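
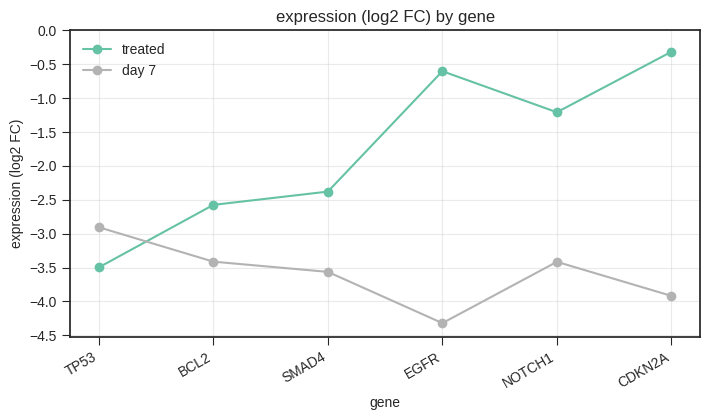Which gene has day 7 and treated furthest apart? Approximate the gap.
EGFR: day 7 ≈ -4.5, treated ≈ -0.5 → gap ≈ 4.0. Next-largest (CDKN2A) is only ≈ 3.5.

EGFR, ≈ 4.0 log2 FC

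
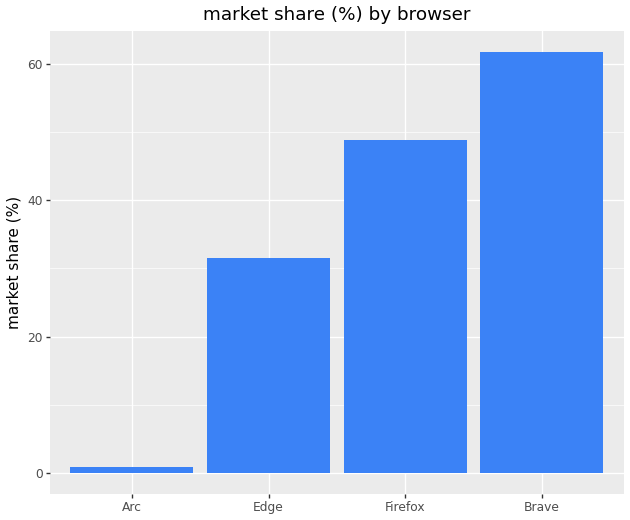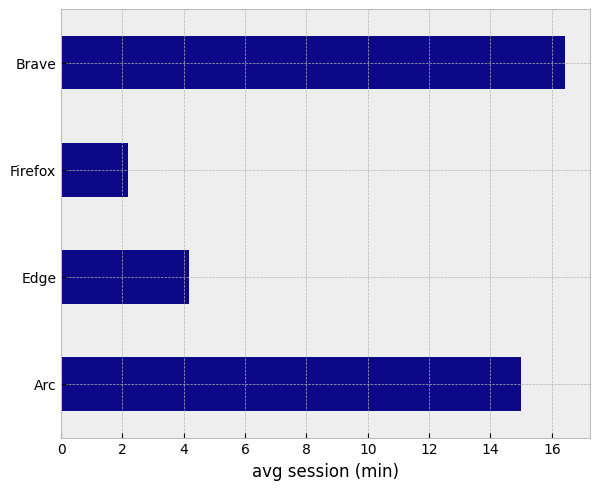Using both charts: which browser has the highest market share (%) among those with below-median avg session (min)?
Firefox

Chart 2 median avg session (min) ≈ 10; below-median browsers: Edge, Firefox. Among those, Firefox has the highest market share (%) (≈ 50).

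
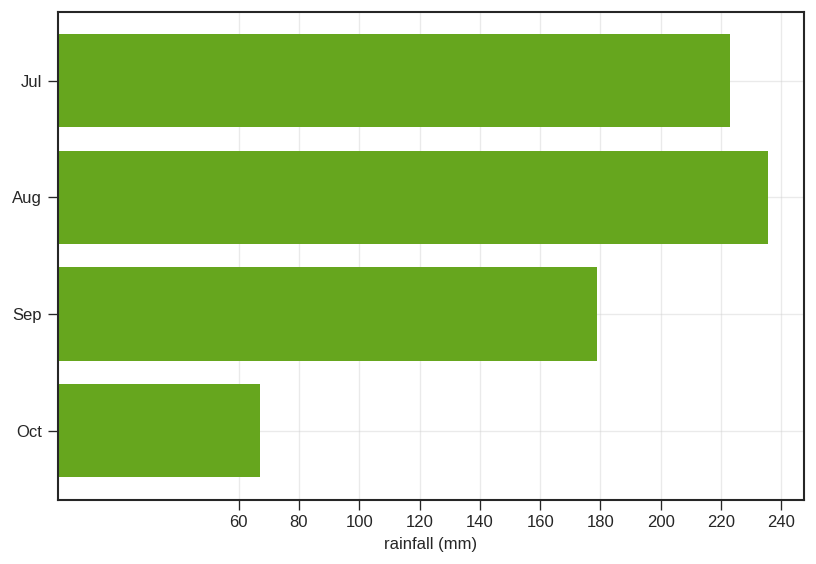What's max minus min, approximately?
Max Aug ≈ 240, min Oct ≈ 60; range ≈ 180.

≈ 180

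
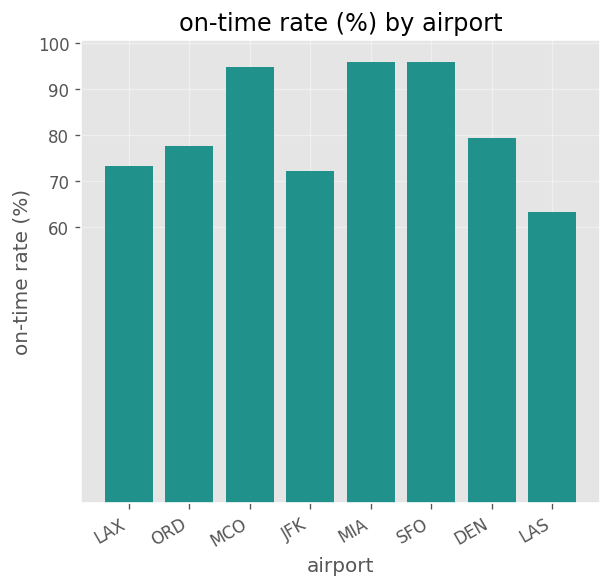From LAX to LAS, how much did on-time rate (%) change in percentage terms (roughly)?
LAX ≈ 70, LAS ≈ 60; (60 − 70) / 70 ≈ -14.3%.

≈ -14.3%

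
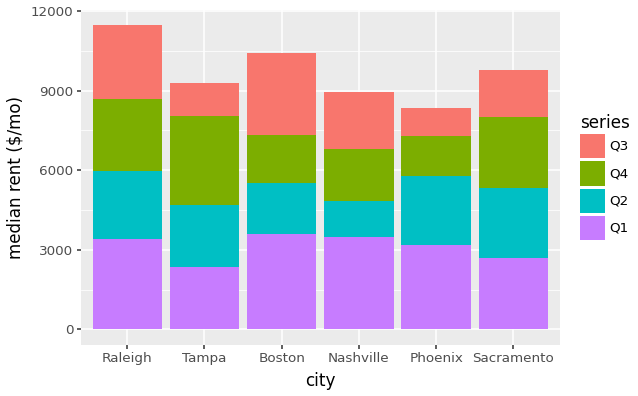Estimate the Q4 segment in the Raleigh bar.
≈ 3000

Q4 top ≈ 9000, bottom ≈ 6000; segment ≈ 3000.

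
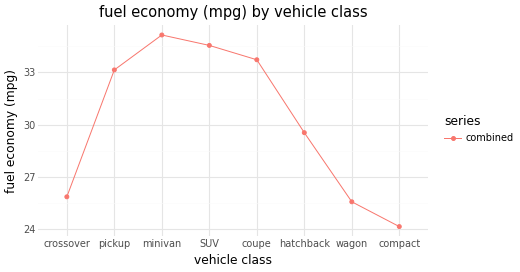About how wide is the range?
Max minivan ≈ 35, min compact ≈ 24; range ≈ 11.

≈ 11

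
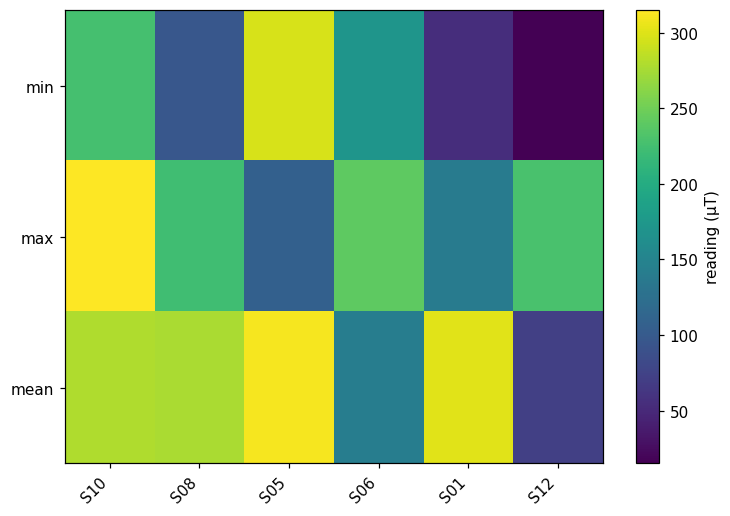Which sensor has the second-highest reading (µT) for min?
S10

Top 3 for min: S05 ≈ 300, S10 ≈ 225, S06 ≈ 175.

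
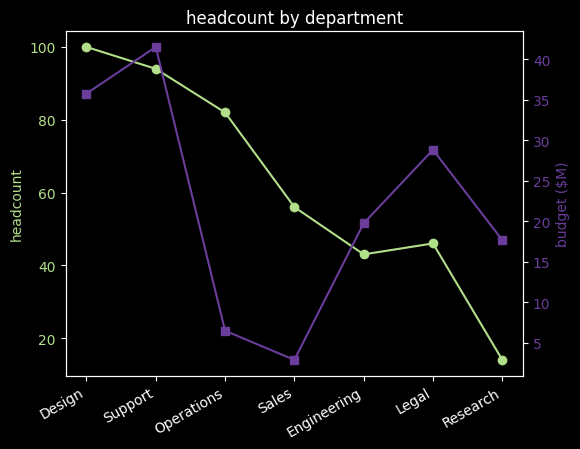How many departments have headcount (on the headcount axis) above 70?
Above 70: Design, Support, Operations.

3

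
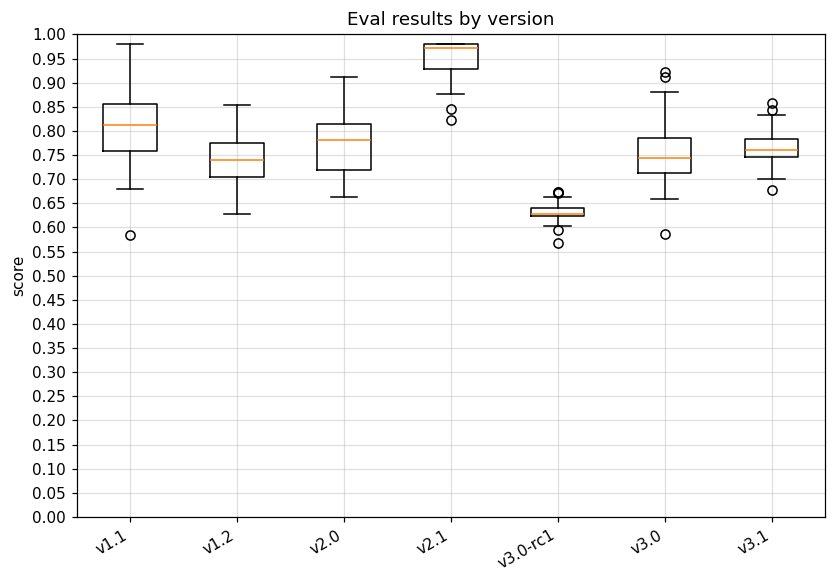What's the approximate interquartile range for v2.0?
Q3 ≈ 0.80, Q1 ≈ 0.70; IQR ≈ 0.10.

≈ 0.10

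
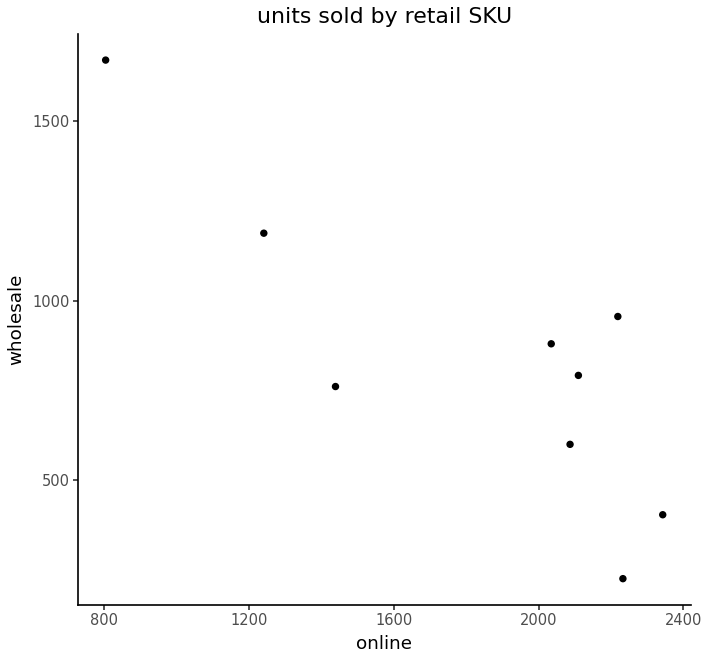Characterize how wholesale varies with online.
negative, strong

Points are negatively correlated; strong (|r| ≈ 0.8).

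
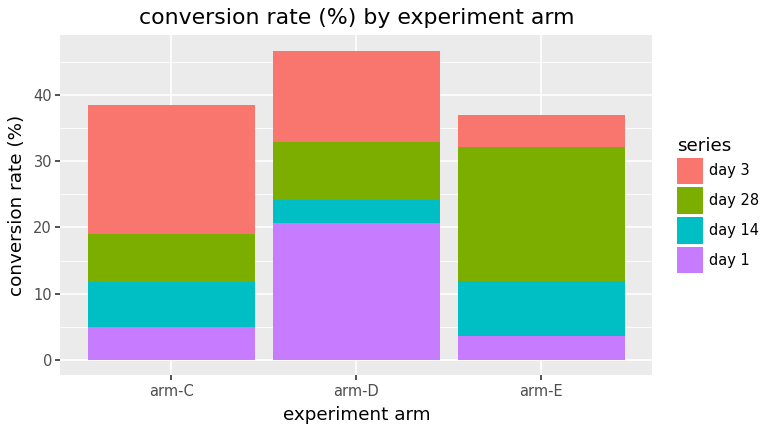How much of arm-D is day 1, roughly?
≈ 20

day 1 top ≈ 20, bottom ≈ 0; segment ≈ 20.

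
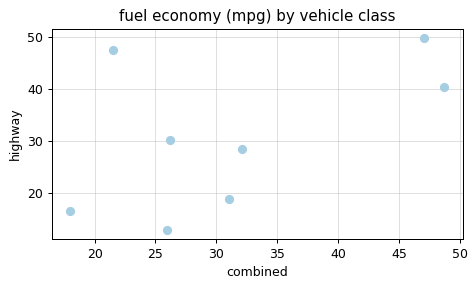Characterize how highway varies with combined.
Points are positively correlated; moderate (|r| ≈ 0.5).

positive, moderate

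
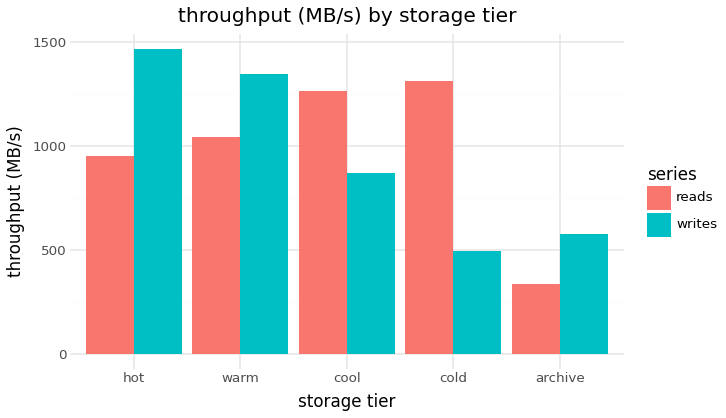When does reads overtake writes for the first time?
cool

warm: reads ≈ 1000 vs writes ≈ 1400 (not yet); cool: reads ≈ 1200 vs writes ≈ 800 (first crossover).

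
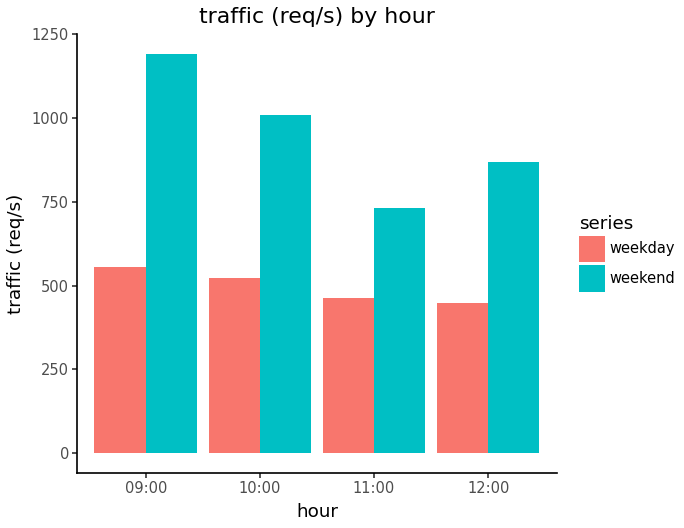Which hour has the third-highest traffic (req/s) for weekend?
Top 4 for weekend: 09:00 ≈ 1200, 10:00 ≈ 1000, 12:00 ≈ 900, 11:00 ≈ 700.

12:00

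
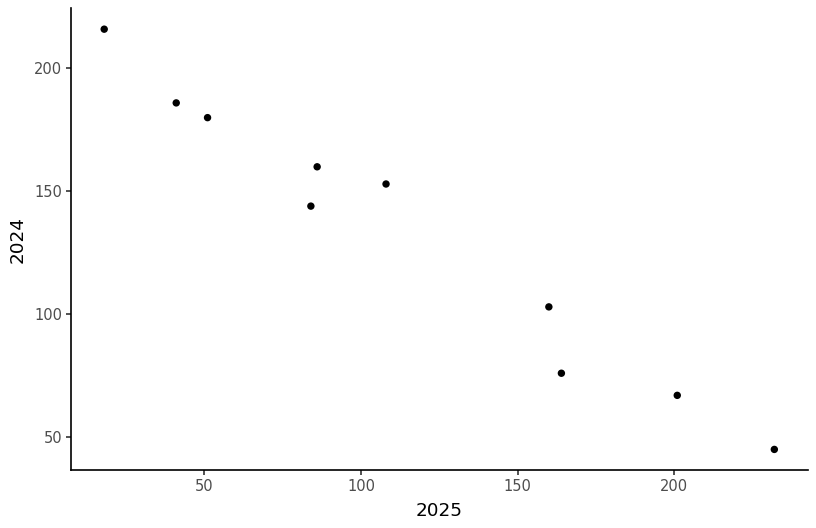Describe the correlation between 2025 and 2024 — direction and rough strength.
Points are negatively correlated; strong (|r| ≈ 1.0).

negative, strong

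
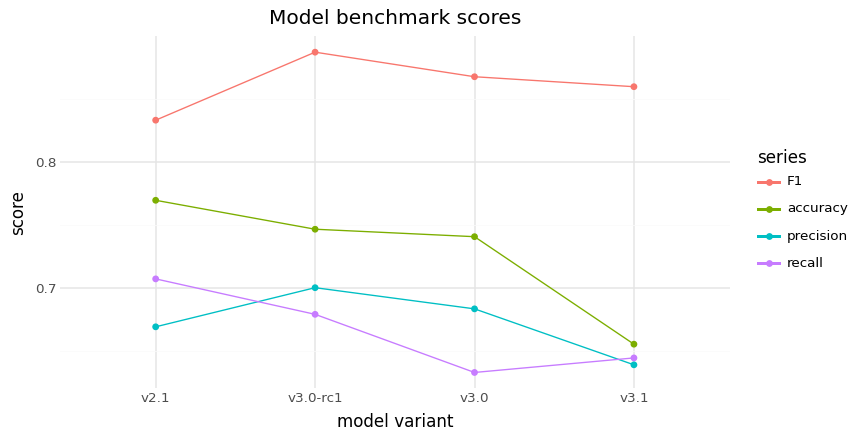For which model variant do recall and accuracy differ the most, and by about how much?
v3.0, ≈ 0.10

v3.0: recall ≈ 0.65, accuracy ≈ 0.75 → gap ≈ 0.10. Next-largest (v3.0-rc1) is only ≈ 0.05.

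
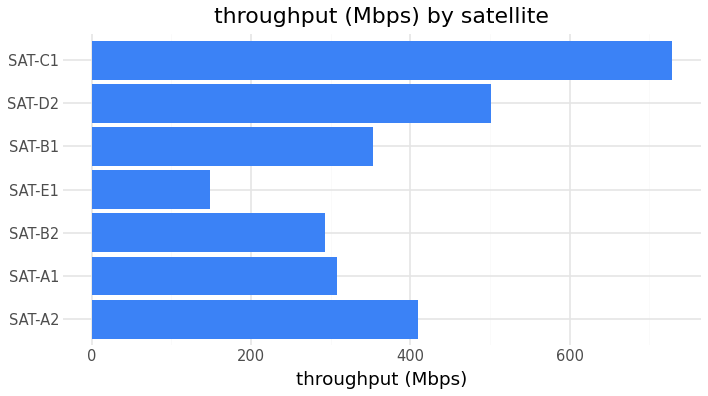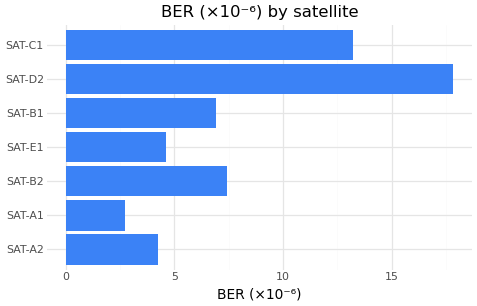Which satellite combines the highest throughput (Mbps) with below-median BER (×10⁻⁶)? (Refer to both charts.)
Chart 2 median BER (×10⁻⁶) ≈ 6; below-median satellites: SAT-A2, SAT-A1, SAT-E1. Among those, SAT-A2 has the highest throughput (Mbps) (≈ 400).

SAT-A2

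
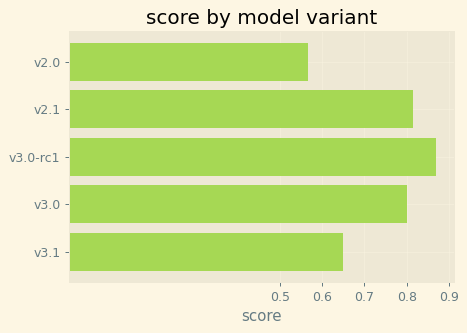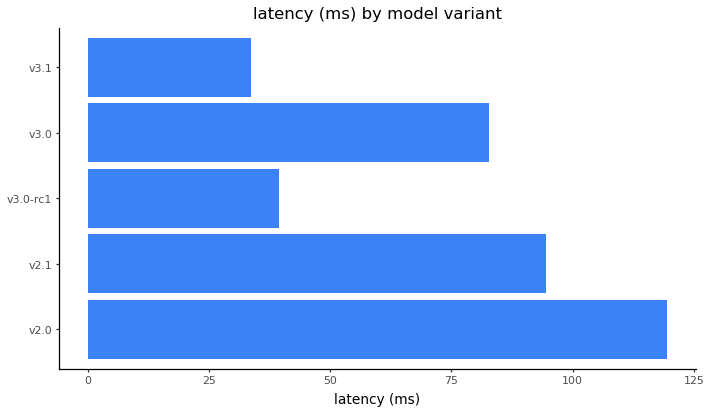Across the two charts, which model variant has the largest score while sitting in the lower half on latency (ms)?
v3.0-rc1

Chart 2 median latency (ms) ≈ 80; below-median model variants: v3.0-rc1, v3.1. Among those, v3.0-rc1 has the highest score (≈ 0.9).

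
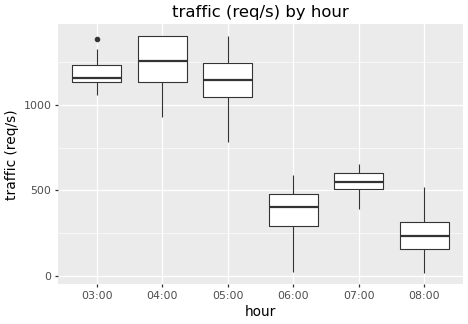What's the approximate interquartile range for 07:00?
≈ 100

Q3 ≈ 600, Q1 ≈ 500; IQR ≈ 100.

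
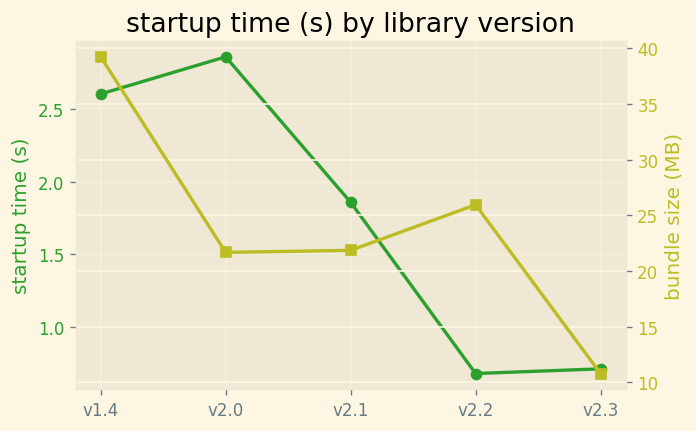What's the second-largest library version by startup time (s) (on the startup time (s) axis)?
Top 3 (on the startup time (s) axis): v2.0 ≈ 2.8, v1.4 ≈ 2.6, v2.1 ≈ 1.8.

v1.4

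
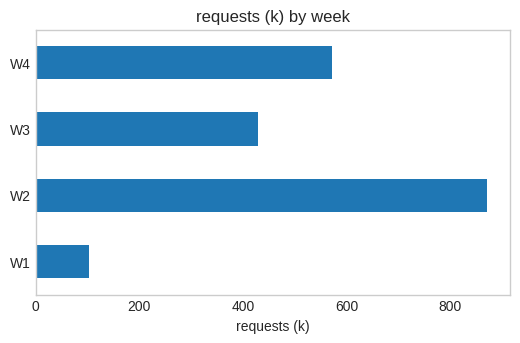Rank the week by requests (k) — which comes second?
W4

Top 3: W2 ≈ 900, W4 ≈ 600, W3 ≈ 400.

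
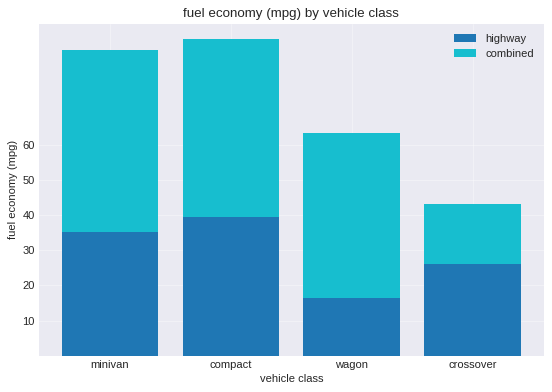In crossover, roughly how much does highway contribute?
≈ 30

highway top ≈ 30, bottom ≈ 0; segment ≈ 30.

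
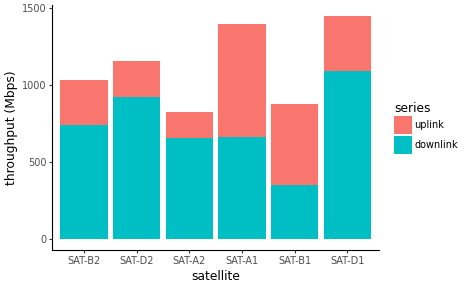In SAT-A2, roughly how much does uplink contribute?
≈ 200

uplink top ≈ 800, bottom ≈ 600; segment ≈ 200.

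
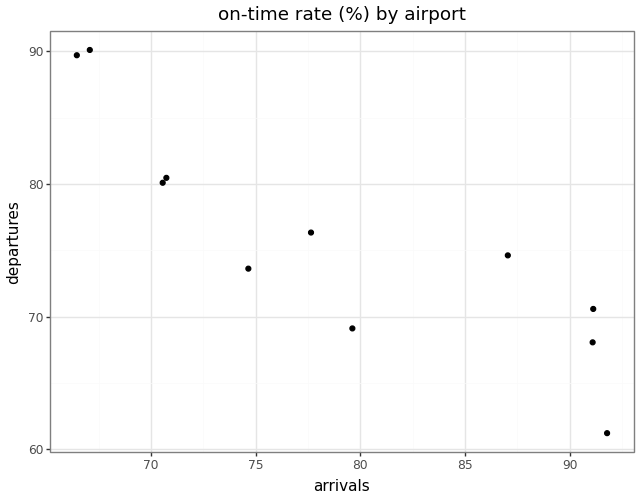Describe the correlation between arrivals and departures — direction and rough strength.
negative, strong

Points are negatively correlated; strong (|r| ≈ 0.9).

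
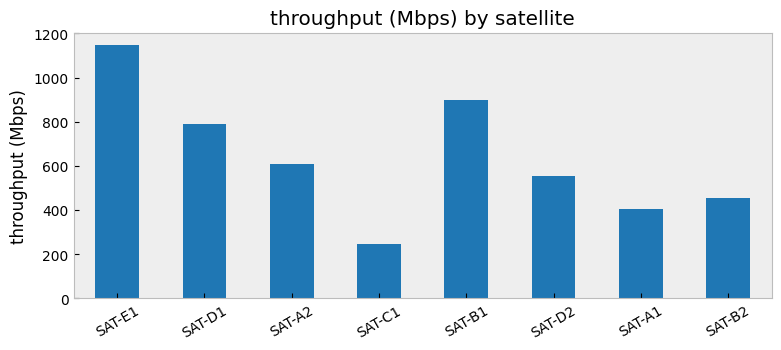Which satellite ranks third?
Top 4: SAT-E1 ≈ 1100, SAT-B1 ≈ 900, SAT-D1 ≈ 800, SAT-A2 ≈ 600.

SAT-D1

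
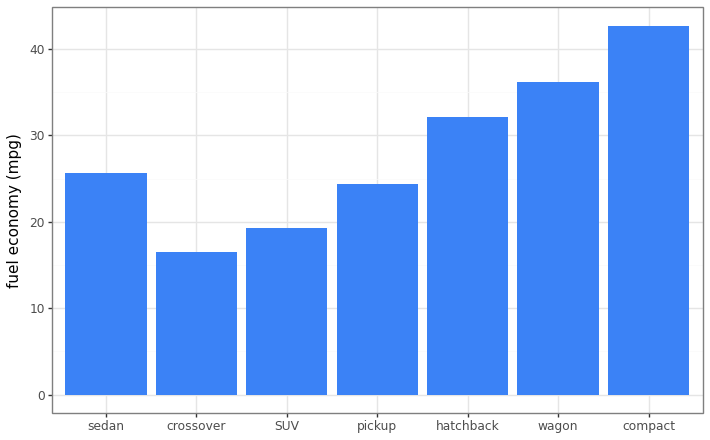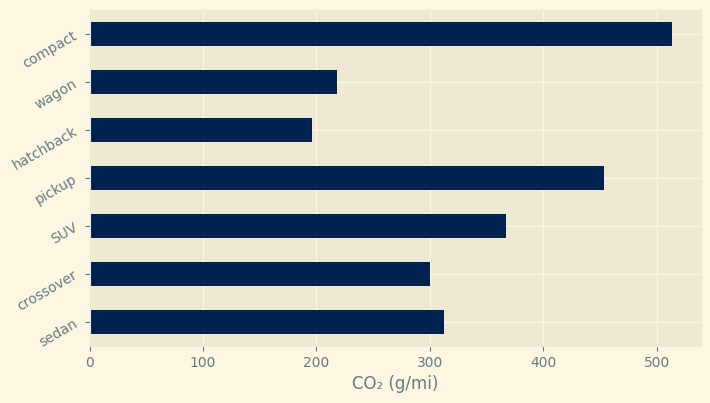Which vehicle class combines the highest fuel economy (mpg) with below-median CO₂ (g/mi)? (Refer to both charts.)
Chart 2 median CO₂ (g/mi) ≈ 300; below-median vehicle classes: crossover, hatchback, wagon. Among those, wagon has the highest fuel economy (mpg) (≈ 35).

wagon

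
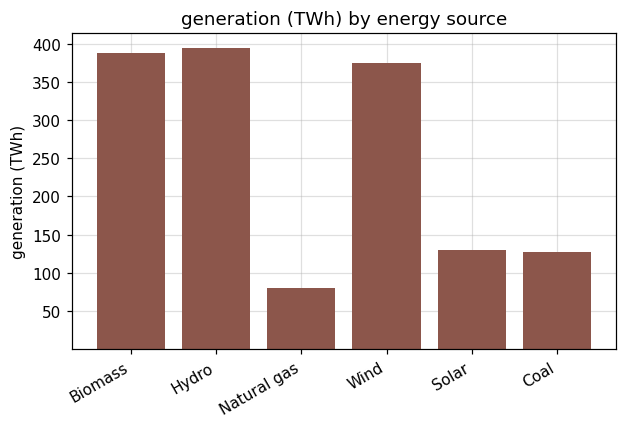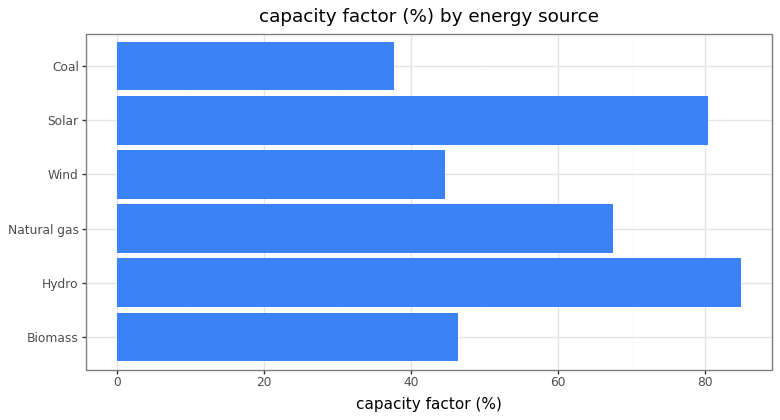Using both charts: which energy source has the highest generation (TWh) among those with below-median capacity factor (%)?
Chart 2 median capacity factor (%) ≈ 60; below-median energy sources: Biomass, Wind, Coal. Among those, Biomass has the highest generation (TWh) (≈ 400).

Biomass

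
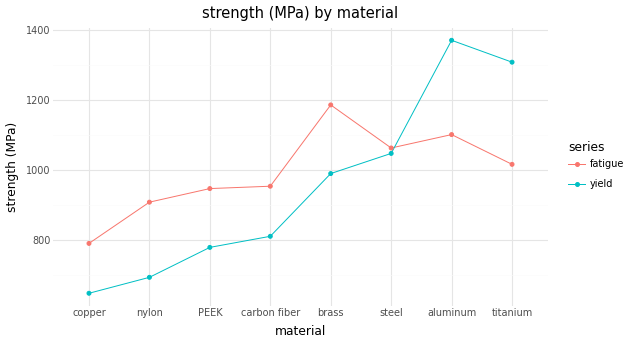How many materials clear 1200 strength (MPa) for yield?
Above 1200: aluminum, titanium.

2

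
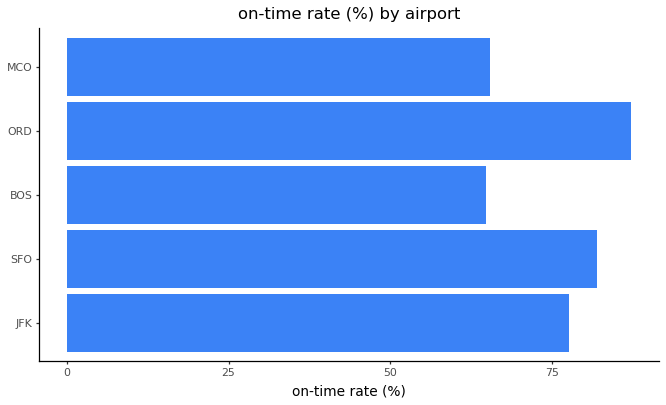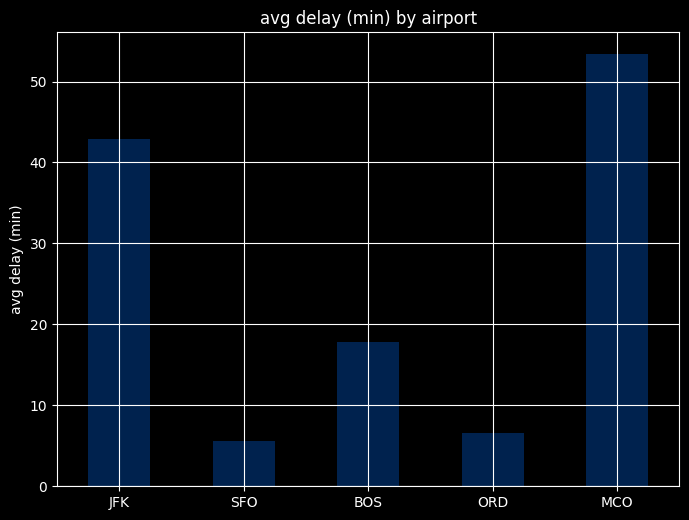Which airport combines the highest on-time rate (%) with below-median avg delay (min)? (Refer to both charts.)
ORD

Chart 2 median avg delay (min) ≈ 20; below-median airports: SFO, ORD. Among those, ORD has the highest on-time rate (%) (≈ 90).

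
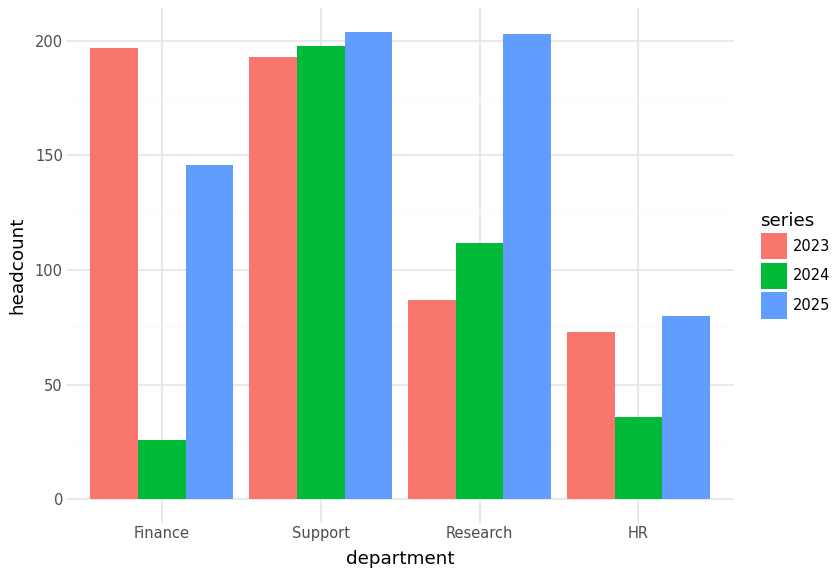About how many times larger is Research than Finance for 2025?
Research ≈ 200, Finance ≈ 140; 200/140 ≈ 1.43.

≈ 1.43×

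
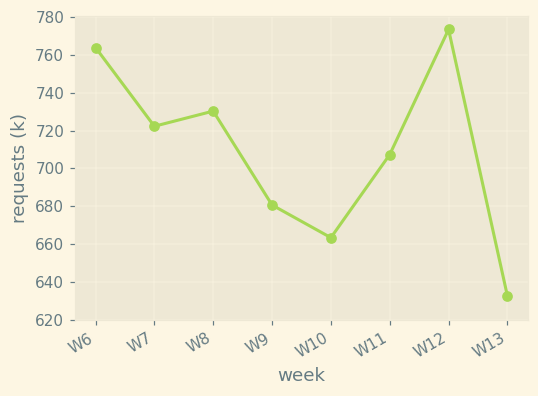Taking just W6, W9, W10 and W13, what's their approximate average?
(760 + 680 + 660 + 640) / 4 ≈ 685.

≈ 685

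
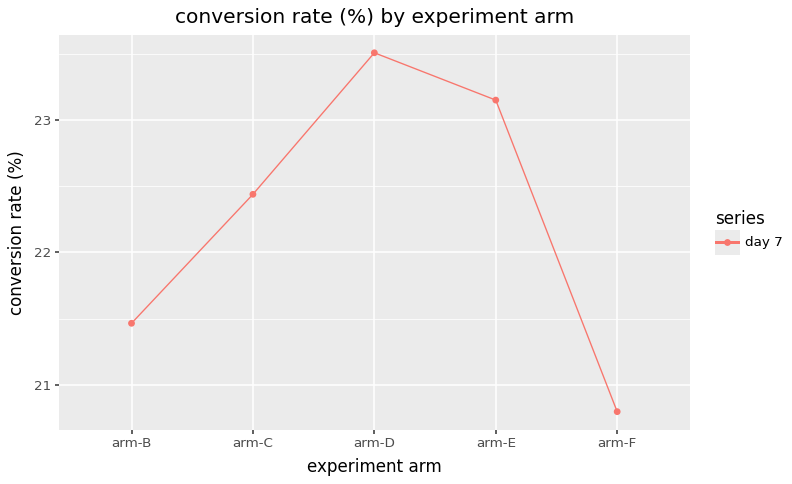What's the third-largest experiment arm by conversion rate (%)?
Top 4: arm-D ≈ 23.5, arm-E ≈ 23.0, arm-C ≈ 22.5, arm-B ≈ 21.5.

arm-C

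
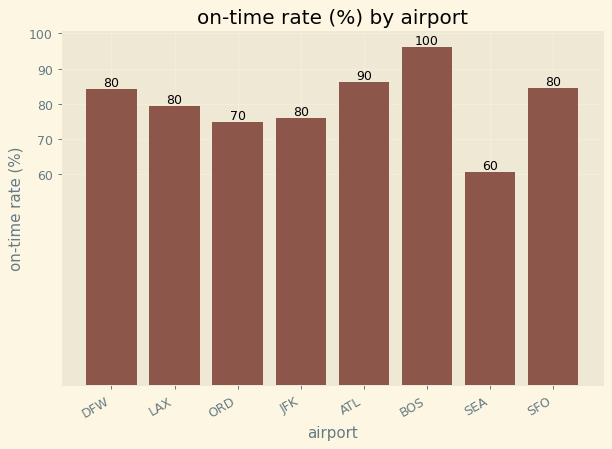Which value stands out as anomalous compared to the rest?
SEA ≈ 60; the rest sit between ≈ 70 and ≈ 100.

SEA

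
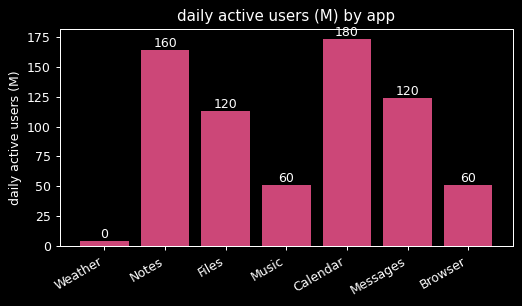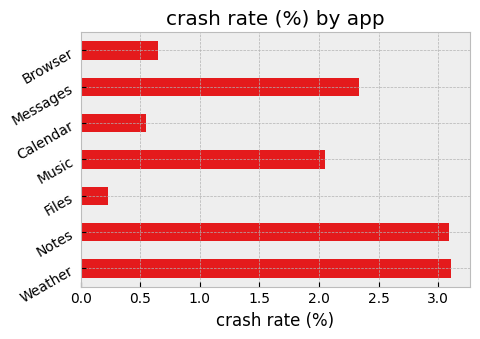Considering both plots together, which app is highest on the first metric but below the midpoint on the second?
Calendar

Chart 2 median crash rate (%) ≈ 2; below-median apps: Files, Calendar, Browser. Among those, Calendar has the highest daily active users (M) (≈ 180).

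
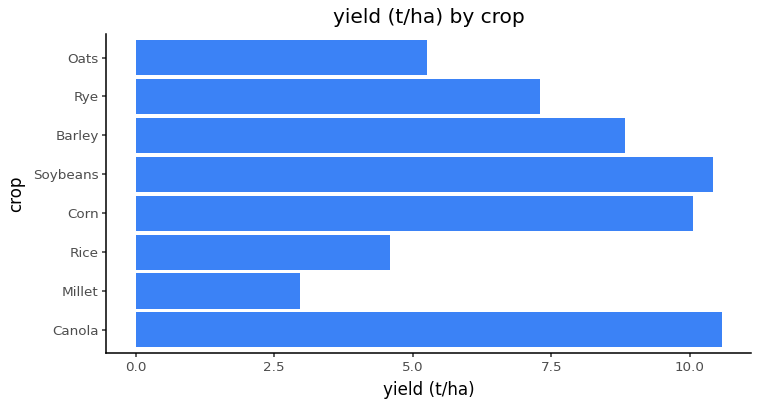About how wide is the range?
≈ 8

Max Canola ≈ 11, min Millet ≈ 3; range ≈ 8.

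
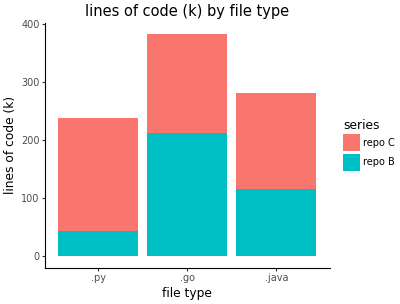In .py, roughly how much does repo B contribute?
≈ 50

repo B top ≈ 50, bottom ≈ 0; segment ≈ 50.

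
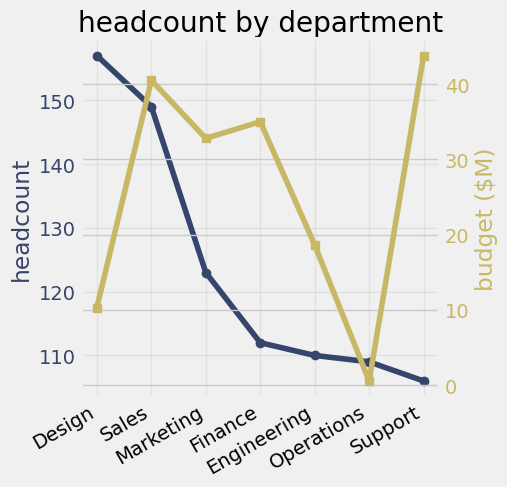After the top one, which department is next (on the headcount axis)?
Sales

Top 3 (on the headcount axis): Design ≈ 155, Sales ≈ 150, Marketing ≈ 125.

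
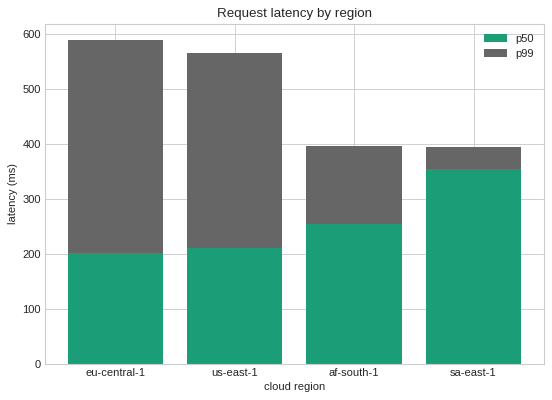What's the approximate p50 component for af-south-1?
≈ 250

p50 top ≈ 250, bottom ≈ 0; segment ≈ 250.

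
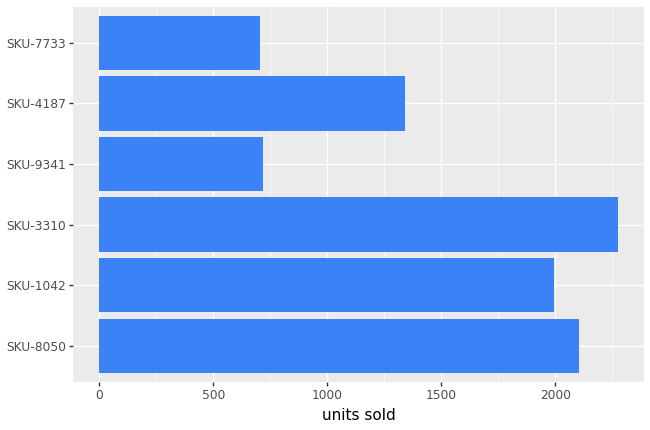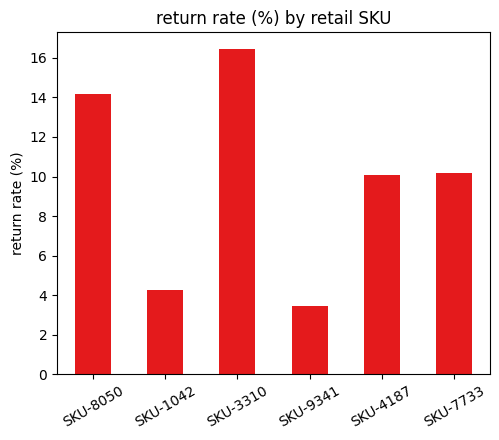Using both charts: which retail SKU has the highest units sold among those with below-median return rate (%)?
SKU-1042

Chart 2 median return rate (%) ≈ 10; below-median retail SKUs: SKU-1042, SKU-9341, SKU-4187. Among those, SKU-1042 has the highest units sold (≈ 2000).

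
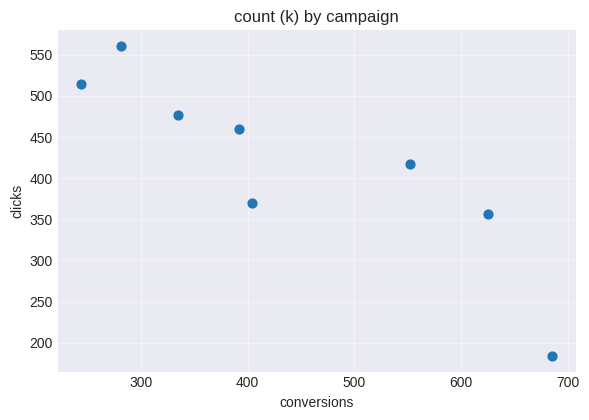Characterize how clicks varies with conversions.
Points are negatively correlated; strong (|r| ≈ 0.9).

negative, strong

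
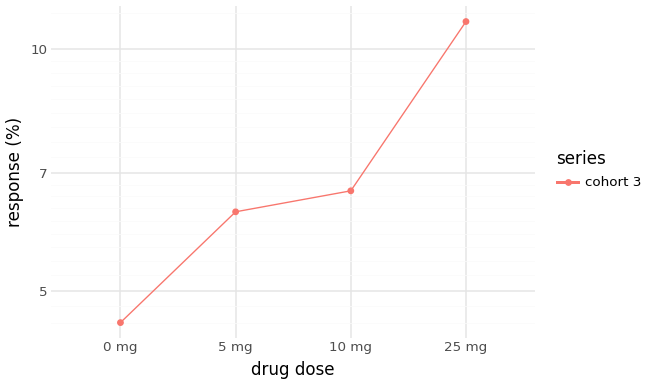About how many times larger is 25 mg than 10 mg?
25 mg ≈ 11, 10 mg ≈ 7; 11/7 ≈ 1.57.

≈ 1.57×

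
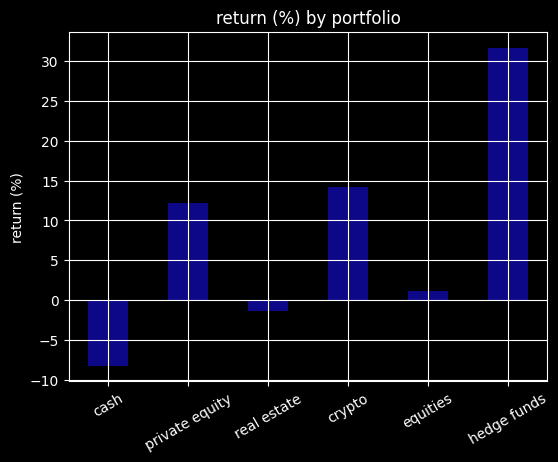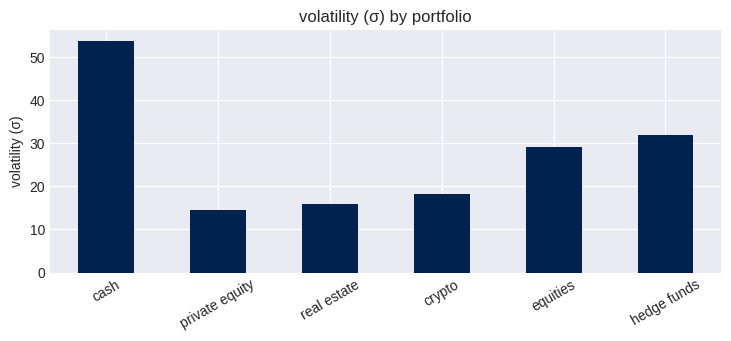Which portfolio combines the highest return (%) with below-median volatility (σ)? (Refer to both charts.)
Chart 2 median volatility (σ) ≈ 25; below-median portfolios: private equity, real estate, crypto. Among those, crypto has the highest return (%) (≈ 15).

crypto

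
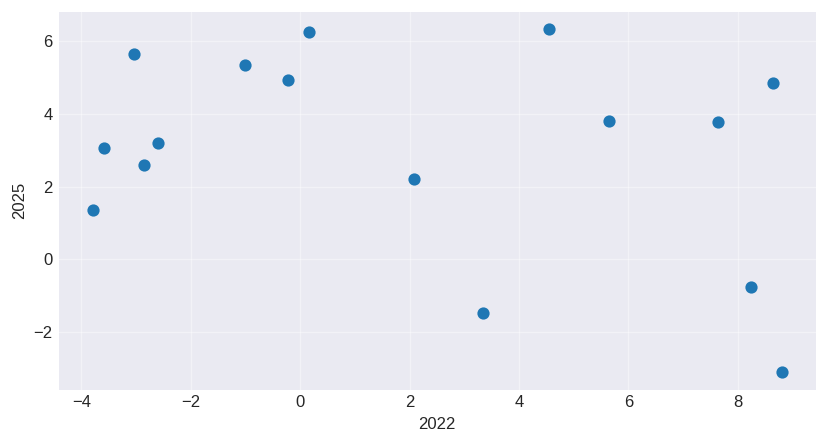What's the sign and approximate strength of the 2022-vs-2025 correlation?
negative, weak

Points are negatively correlated; weak (|r| ≈ 0.3).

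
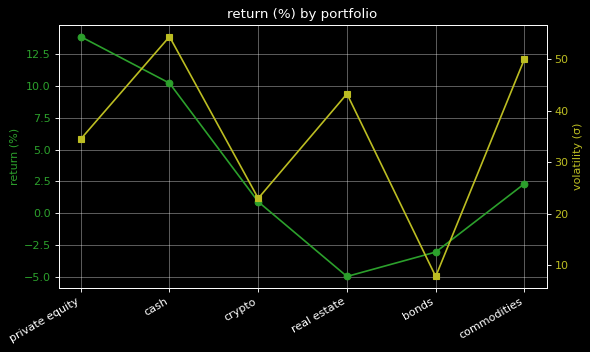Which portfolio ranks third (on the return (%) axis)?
Top 4 (on the return (%) axis): private equity ≈ 14, cash ≈ 10, commodities ≈ 2, crypto ≈ 0.

commodities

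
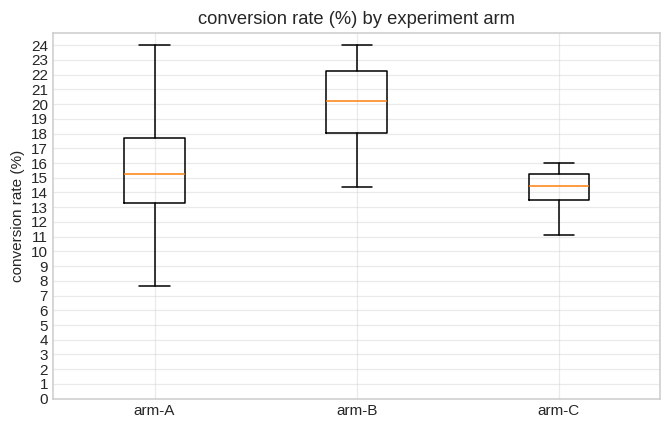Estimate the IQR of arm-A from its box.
≈ 5

Q3 ≈ 18, Q1 ≈ 13; IQR ≈ 5.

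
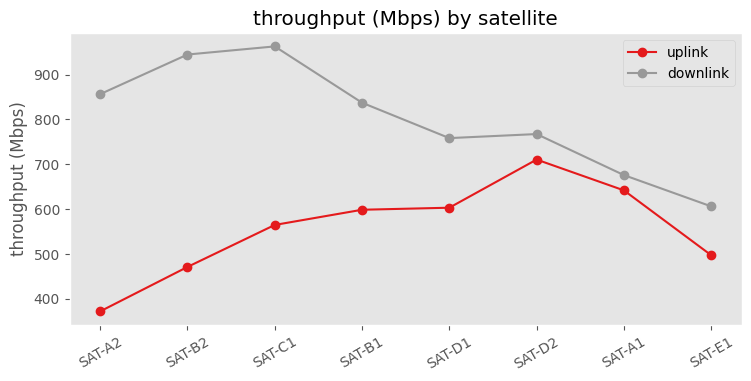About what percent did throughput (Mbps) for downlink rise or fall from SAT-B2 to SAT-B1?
SAT-B2 ≈ 950, SAT-B1 ≈ 850; (850 − 950) / 950 ≈ -10.5%.

≈ -10.5%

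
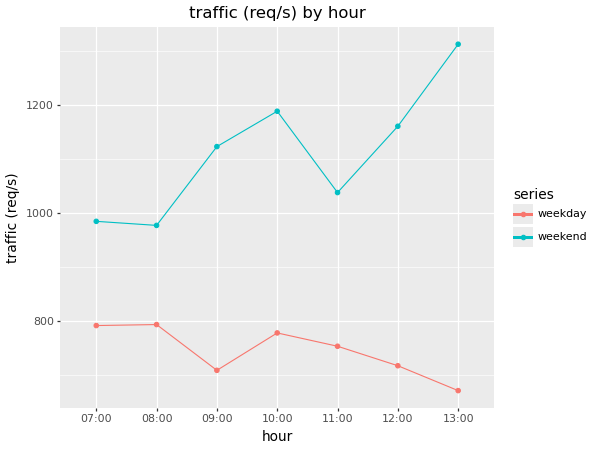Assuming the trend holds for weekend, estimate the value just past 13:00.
≈ 1450

Last three: 1000, 1200, 1300 → slope ≈ 150/step → next ≈ 1450.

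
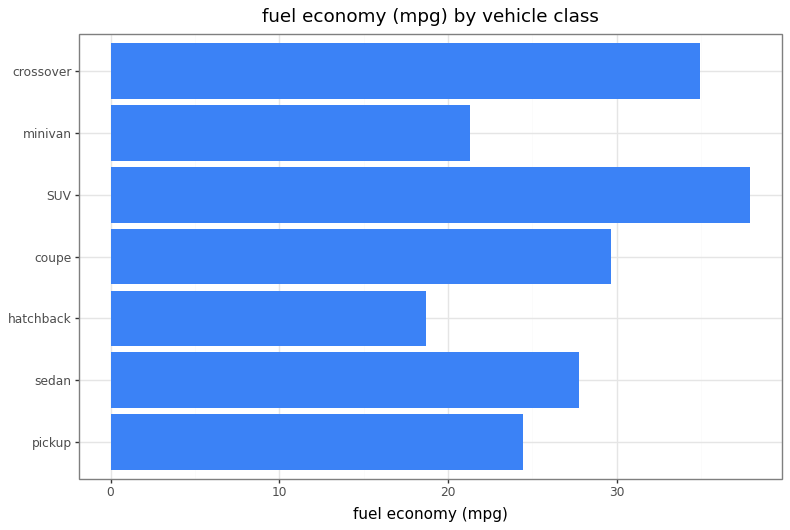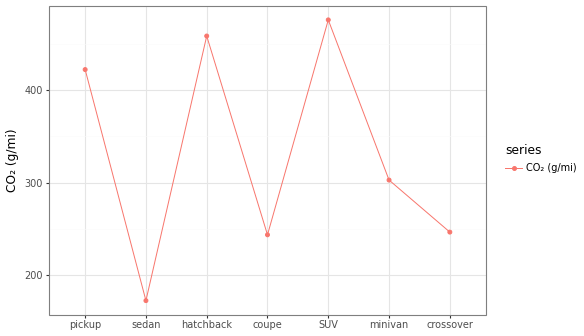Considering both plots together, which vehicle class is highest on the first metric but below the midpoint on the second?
crossover

Chart 2 median CO₂ (g/mi) ≈ 300; below-median vehicle classes: sedan, coupe, crossover. Among those, crossover has the highest fuel economy (mpg) (≈ 35).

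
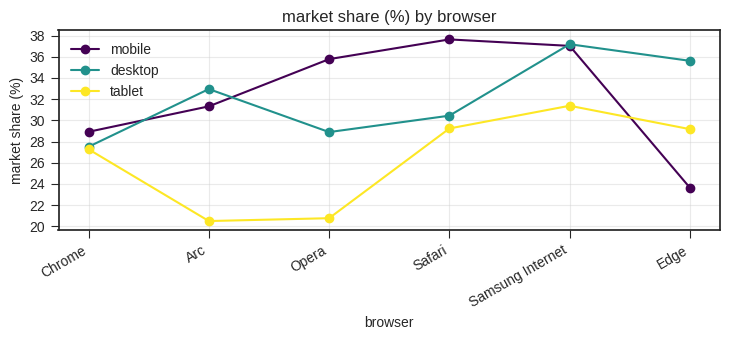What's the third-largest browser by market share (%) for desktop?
Arc

Top 4 for desktop: Samsung Internet ≈ 38, Edge ≈ 36, Arc ≈ 32, Safari ≈ 30.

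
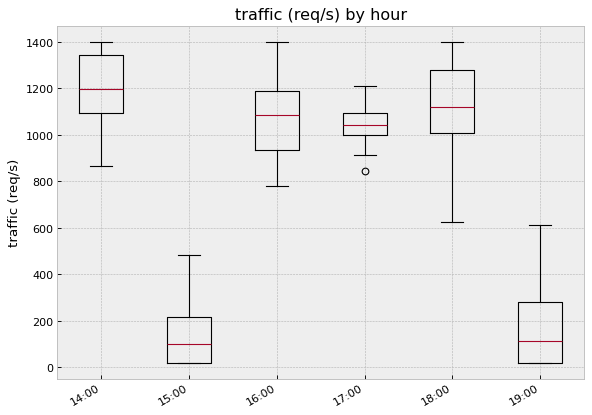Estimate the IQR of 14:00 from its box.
Q3 ≈ 1300, Q1 ≈ 1100; IQR ≈ 200.

≈ 200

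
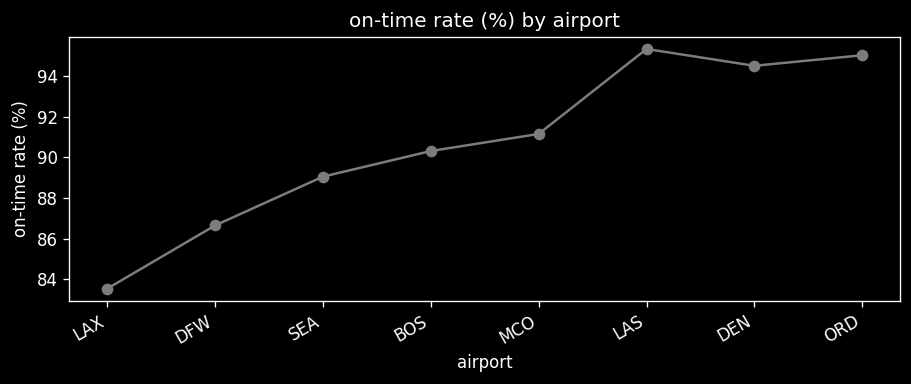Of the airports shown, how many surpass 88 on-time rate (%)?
Above 88: SEA, BOS, MCO, LAS, DEN, ORD.

6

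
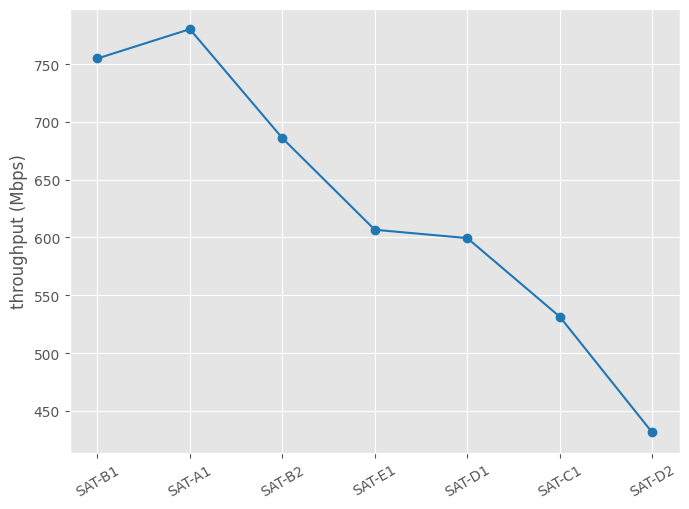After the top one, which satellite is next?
SAT-B1

Top 3: SAT-A1 ≈ 800, SAT-B1 ≈ 750, SAT-B2 ≈ 700.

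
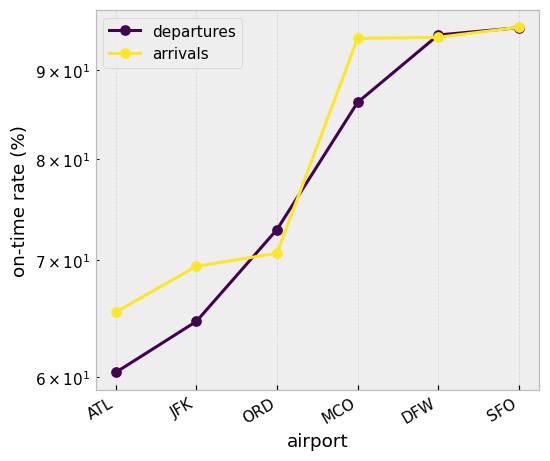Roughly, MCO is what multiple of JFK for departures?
MCO ≈ 85, JFK ≈ 65; 85/65 ≈ 1.31.

≈ 1.31×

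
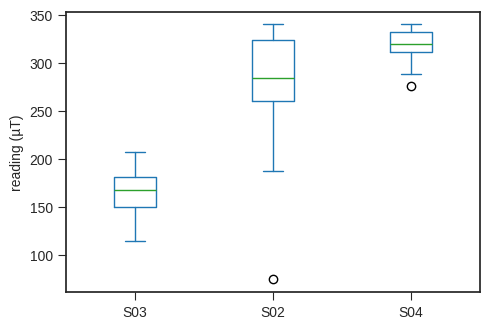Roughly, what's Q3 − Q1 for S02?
≈ 60

Q3 ≈ 320, Q1 ≈ 260; IQR ≈ 60.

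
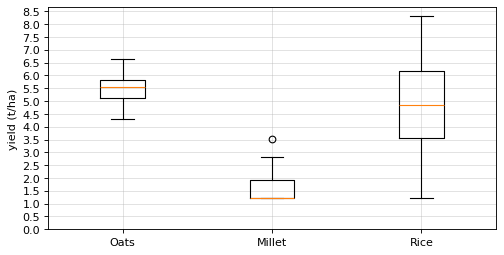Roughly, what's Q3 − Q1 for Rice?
≈ 2.5

Q3 ≈ 6.0, Q1 ≈ 3.5; IQR ≈ 2.5.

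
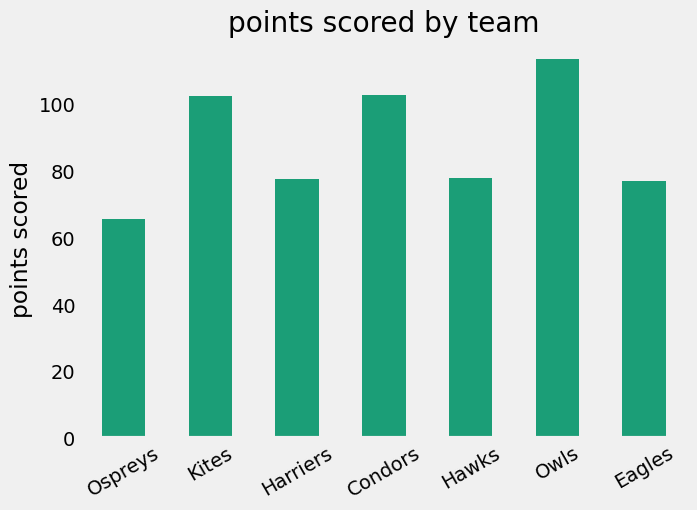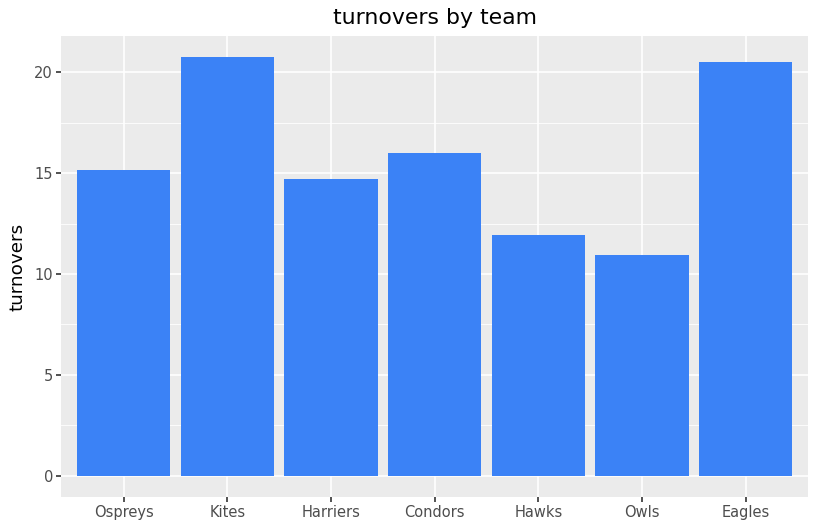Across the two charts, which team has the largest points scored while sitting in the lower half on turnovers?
Chart 2 median turnovers ≈ 16; below-median teams: Harriers, Hawks, Owls. Among those, Owls has the highest points scored (≈ 120).

Owls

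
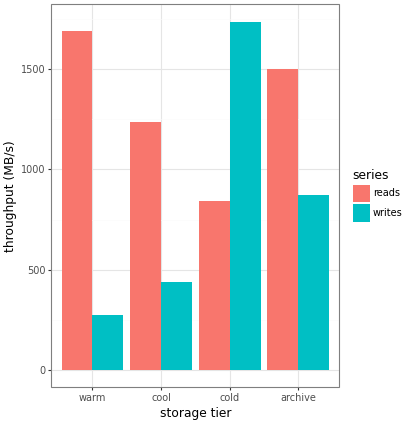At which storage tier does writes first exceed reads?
cool: writes ≈ 400 vs reads ≈ 1200 (not yet); cold: writes ≈ 1800 vs reads ≈ 800 (first crossover).

cold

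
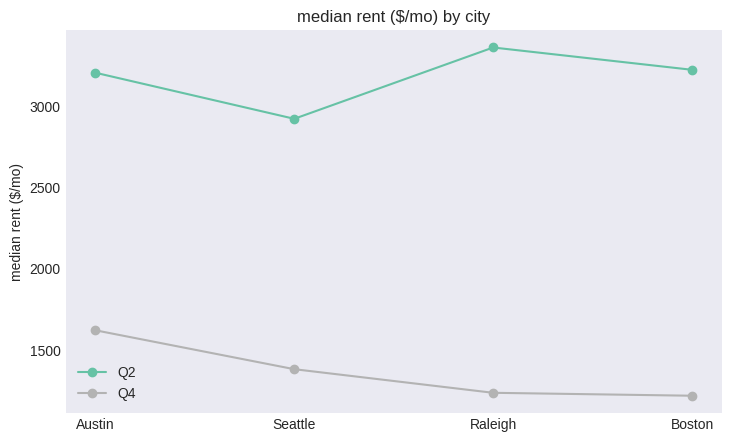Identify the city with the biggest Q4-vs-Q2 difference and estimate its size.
Raleigh: Q4 ≈ 1200, Q2 ≈ 3400 → gap ≈ 2200. Next-largest (Boston) is only ≈ 2000.

Raleigh, ≈ 2200 $/mo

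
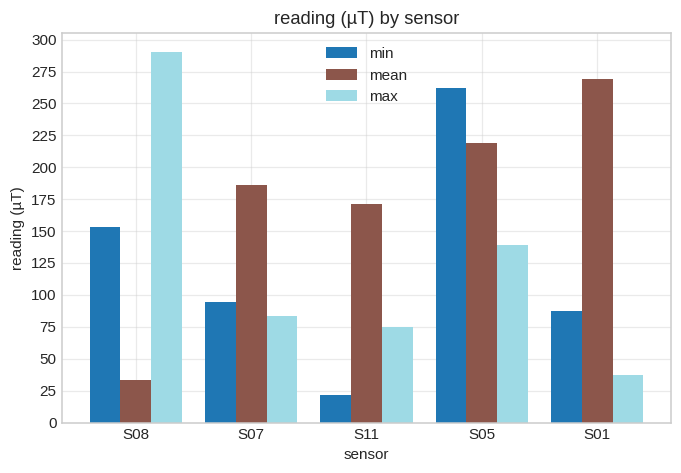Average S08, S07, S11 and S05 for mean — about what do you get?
≈ 150

(25 + 175 + 175 + 225) / 4 ≈ 150.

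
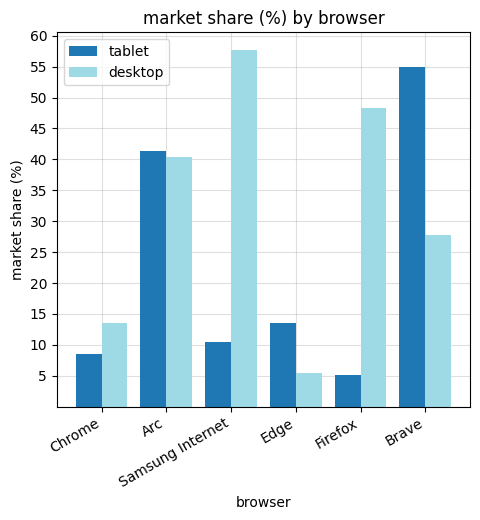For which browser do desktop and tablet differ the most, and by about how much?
Samsung Internet, ≈ 50 %

Samsung Internet: desktop ≈ 60, tablet ≈ 10 → gap ≈ 50. Next-largest (Firefox) is only ≈ 45.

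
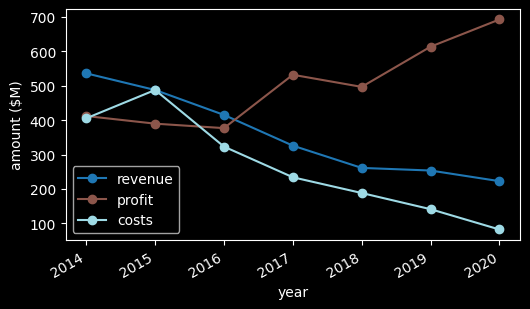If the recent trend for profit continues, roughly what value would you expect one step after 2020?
≈ 800

Last three: 500, 600, 700 → slope ≈ 100/step → next ≈ 800.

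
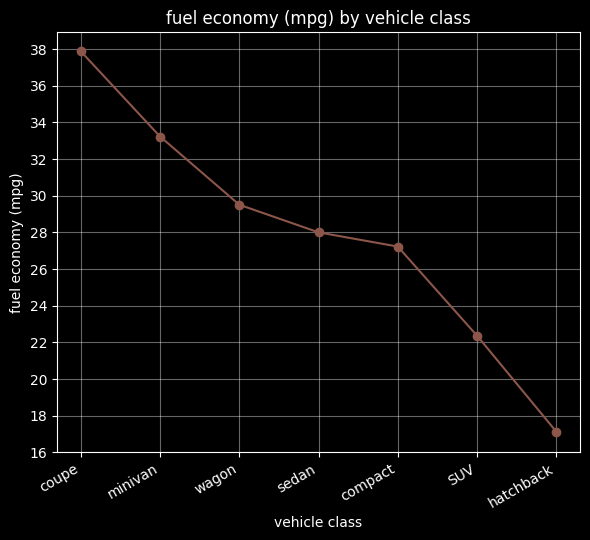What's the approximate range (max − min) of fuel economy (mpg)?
Max coupe ≈ 38, min hatchback ≈ 18; range ≈ 20.

≈ 20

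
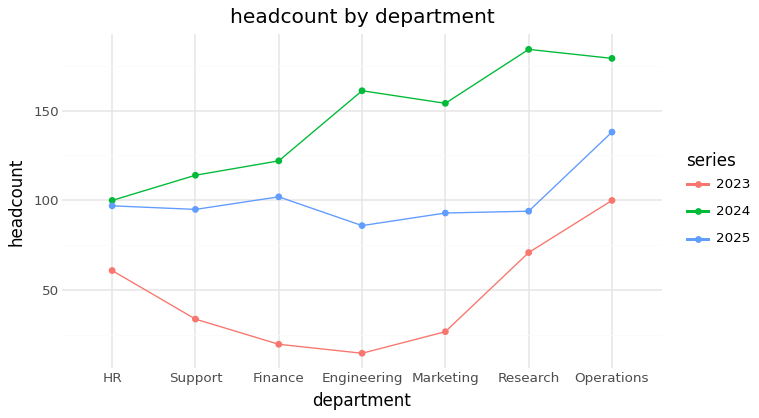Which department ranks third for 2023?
Top 4 for 2023: Operations ≈ 100, Research ≈ 80, HR ≈ 60, Support ≈ 40.

HR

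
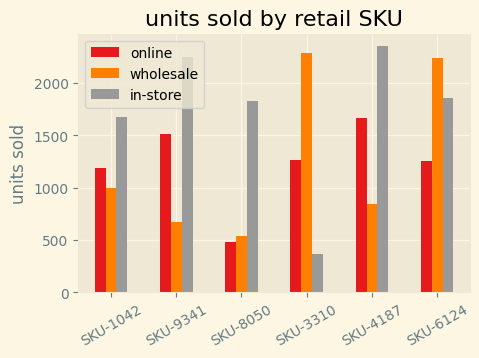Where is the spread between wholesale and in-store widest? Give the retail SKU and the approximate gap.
SKU-3310: wholesale ≈ 2200, in-store ≈ 400 → gap ≈ 1800. Next-largest (SKU-9341) is only ≈ 1600.

SKU-3310, ≈ 1800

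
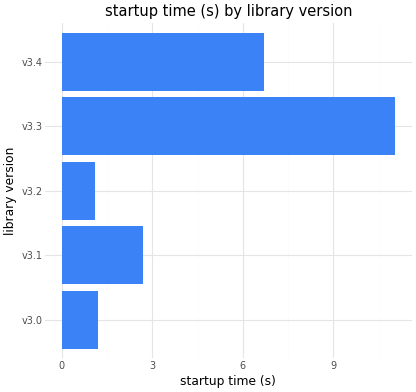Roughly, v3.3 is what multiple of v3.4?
≈ 1.57×

v3.3 ≈ 11, v3.4 ≈ 7; 11/7 ≈ 1.57.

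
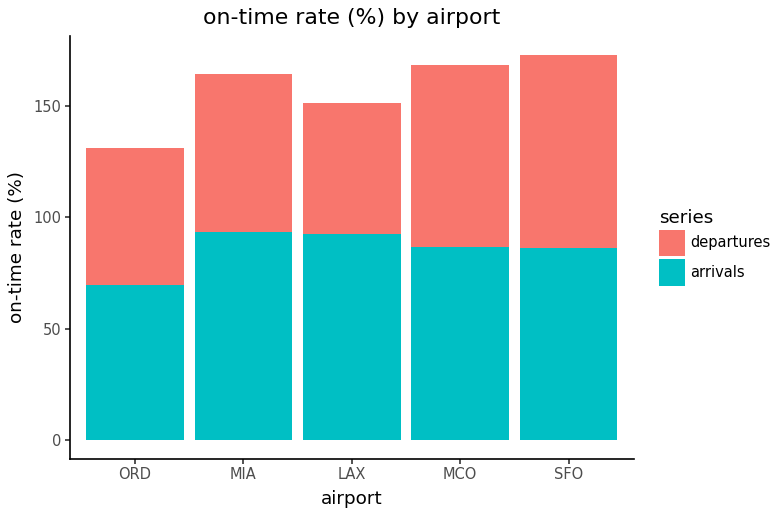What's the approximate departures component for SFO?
≈ 100

departures top ≈ 180, bottom ≈ 80; segment ≈ 100.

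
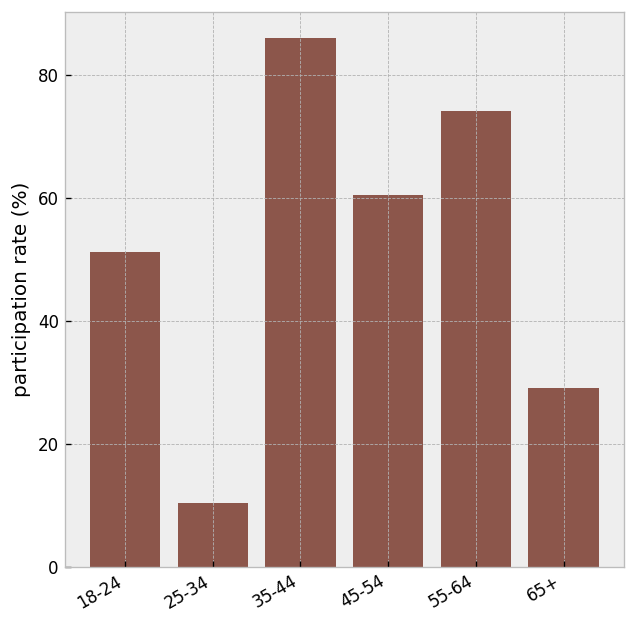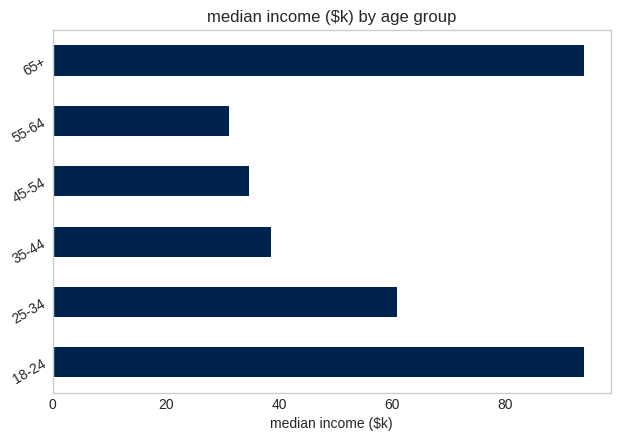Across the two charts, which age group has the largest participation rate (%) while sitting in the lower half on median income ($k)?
Chart 2 median median income ($k) ≈ 50; below-median age groups: 35-44, 45-54, 55-64. Among those, 35-44 has the highest participation rate (%) (≈ 90).

35-44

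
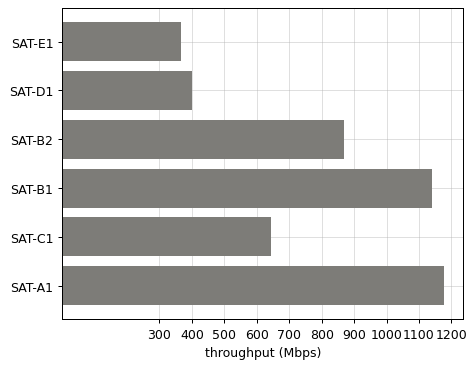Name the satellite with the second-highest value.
Top 3: SAT-A1 ≈ 1200, SAT-B1 ≈ 1100, SAT-B2 ≈ 900.

SAT-B1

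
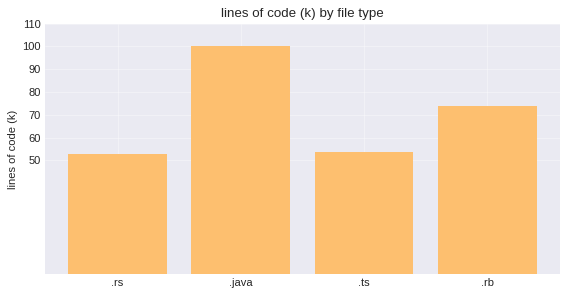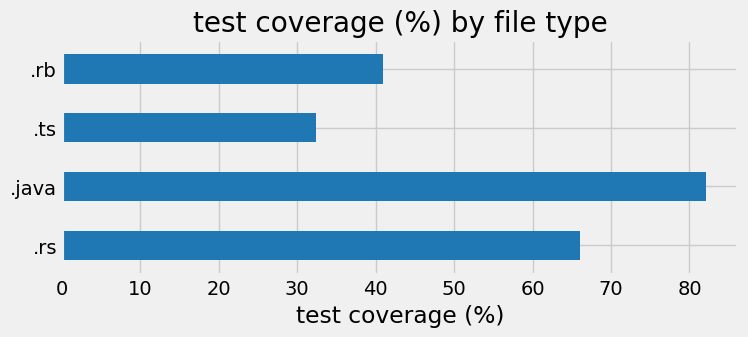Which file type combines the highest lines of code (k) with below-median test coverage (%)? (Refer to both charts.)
.rb

Chart 2 median test coverage (%) ≈ 50; below-median file types: .ts, .rb. Among those, .rb has the highest lines of code (k) (≈ 70).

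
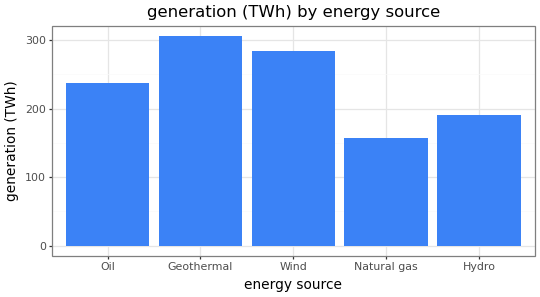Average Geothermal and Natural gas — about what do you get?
(300 + 150) / 2 ≈ 225.

≈ 225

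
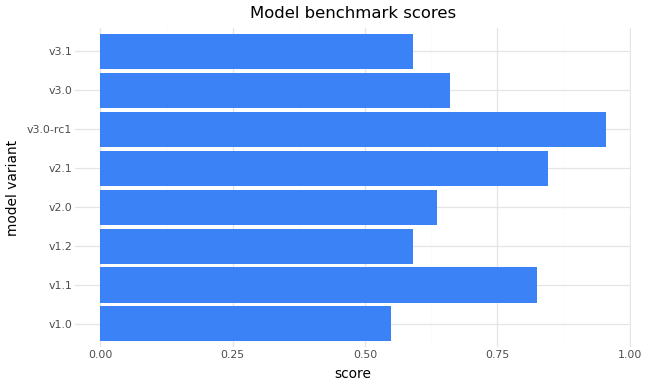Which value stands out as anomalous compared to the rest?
v3.0-rc1

v3.0-rc1 ≈ 1.0; the rest sit between ≈ 0.6 and ≈ 0.8.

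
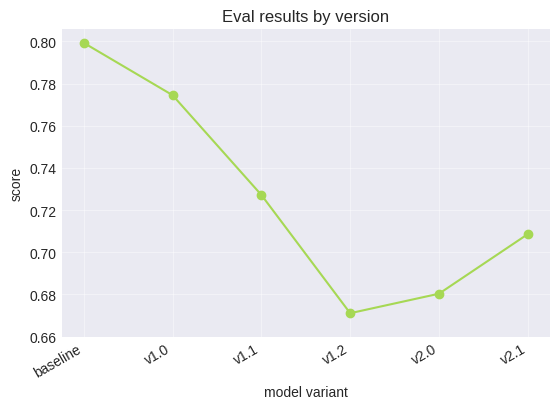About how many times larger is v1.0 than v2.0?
v1.0 ≈ 0.78, v2.0 ≈ 0.68; 0.78/0.68 ≈ 1.15.

≈ 1.15×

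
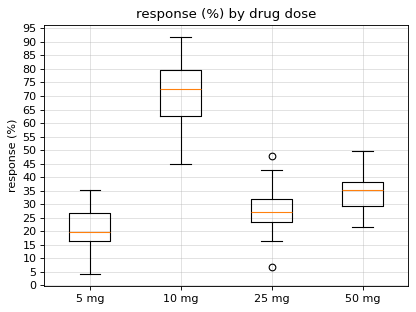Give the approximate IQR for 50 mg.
≈ 10

Q3 ≈ 40, Q1 ≈ 30; IQR ≈ 10.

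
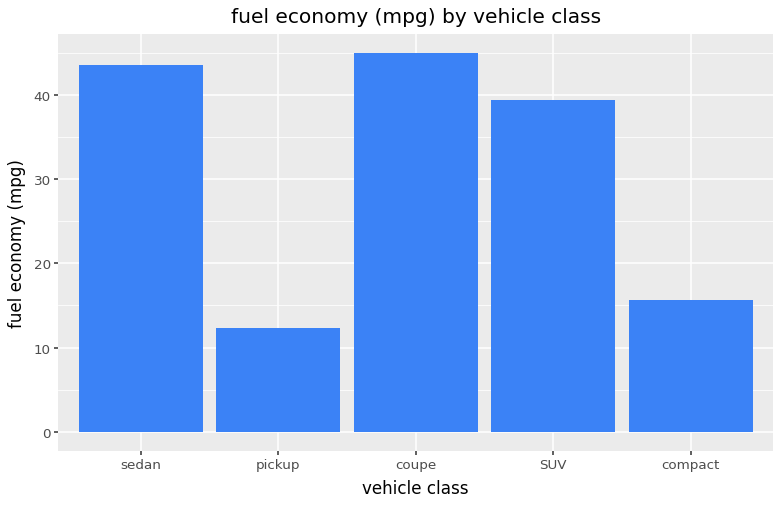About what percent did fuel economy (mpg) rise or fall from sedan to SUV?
≈ -11.1%

sedan ≈ 45, SUV ≈ 40; (40 − 45) / 45 ≈ -11.1%.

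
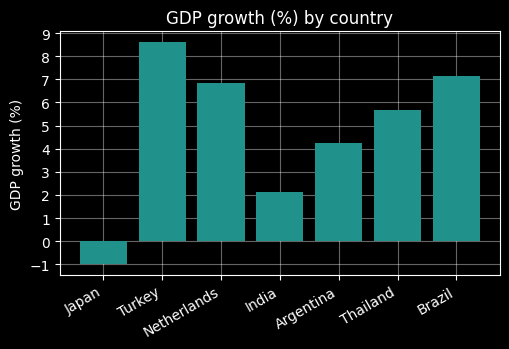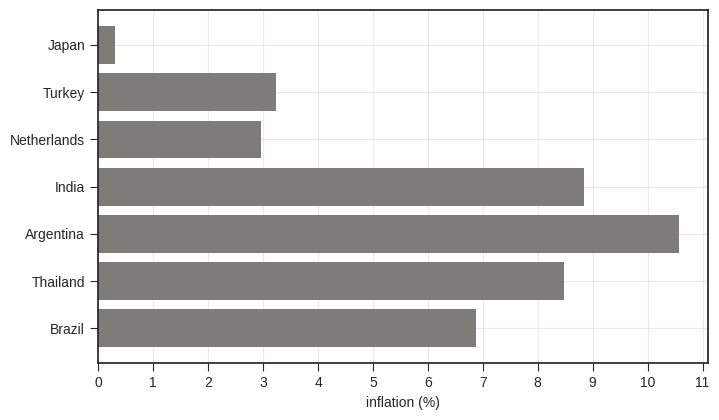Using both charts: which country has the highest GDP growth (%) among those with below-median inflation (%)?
Chart 2 median inflation (%) ≈ 7; below-median countries: Japan, Turkey, Netherlands. Among those, Turkey has the highest GDP growth (%) (≈ 9).

Turkey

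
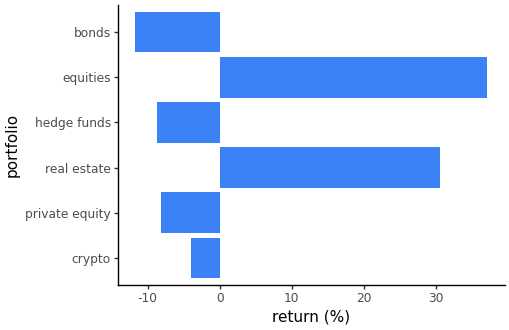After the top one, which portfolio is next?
Top 3: equities ≈ 35, real estate ≈ 30, crypto ≈ -5.

real estate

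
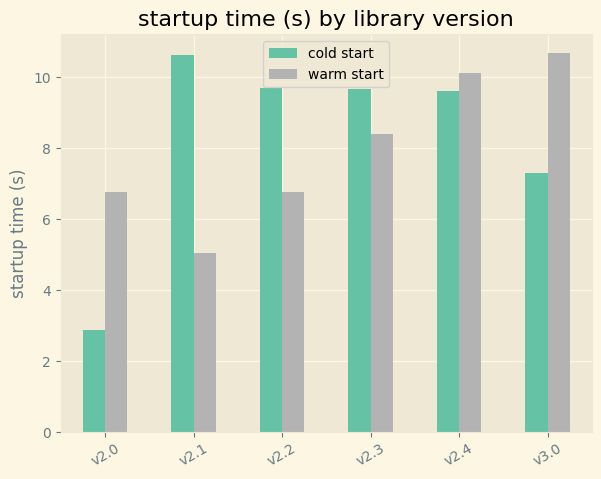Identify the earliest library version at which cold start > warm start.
v2.0: cold start ≈ 3 vs warm start ≈ 7 (not yet); v2.1: cold start ≈ 11 vs warm start ≈ 5 (first crossover).

v2.1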